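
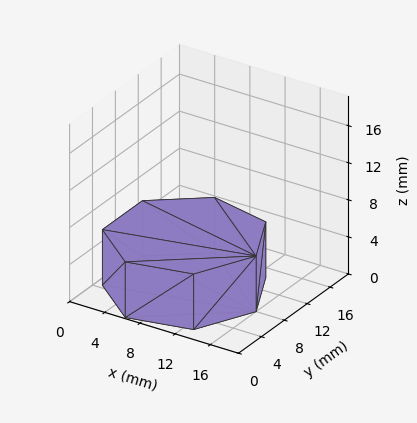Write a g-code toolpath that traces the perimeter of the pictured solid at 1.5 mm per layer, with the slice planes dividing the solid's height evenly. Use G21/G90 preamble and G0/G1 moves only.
Reading the render: the shape is a regular 7-sided prism (a cylinder approximated with 7 flat sides), circumscribed radius ≈ 8 mm, height ≈ 6 mm (dimensions read to the nearest mm from the axis ticks). For the g-code, the solid's height is divided into equal slices at the stated Δz and each level perimeter traced with G1 moves after a G0 lift.

; perimeter-only toolpath
G21 ; units = mm
G90 ; absolute positioning
G28 ; home
; layer 1
G0 Z1.5
G0 X16.0 Y8.0
G1 X13.0 Y14.3
G1 X6.2 Y15.8
G1 X0.8 Y11.5
G1 X0.8 Y4.5
G1 X6.2 Y0.2
G1 X13.0 Y1.7
G1 X16.0 Y8.0
; layer 2
G0 Z3.0
G0 X16.0 Y8.0
G1 X13.0 Y14.3
G1 X6.2 Y15.8
G1 X0.8 Y11.5
G1 X0.8 Y4.5
G1 X6.2 Y0.2
G1 X13.0 Y1.7
G1 X16.0 Y8.0
; layer 3
G0 Z4.5
G0 X16.0 Y8.0
G1 X13.0 Y14.3
G1 X6.2 Y15.8
G1 X0.8 Y11.5
G1 X0.8 Y4.5
G1 X6.2 Y0.2
G1 X13.0 Y1.7
G1 X16.0 Y8.0
; layer 4
G0 Z6.0
G0 X16.0 Y8.0
G1 X13.0 Y14.3
G1 X6.2 Y15.8
G1 X0.8 Y11.5
G1 X0.8 Y4.5
G1 X6.2 Y0.2
G1 X13.0 Y1.7
G1 X16.0 Y8.0
M2 ; end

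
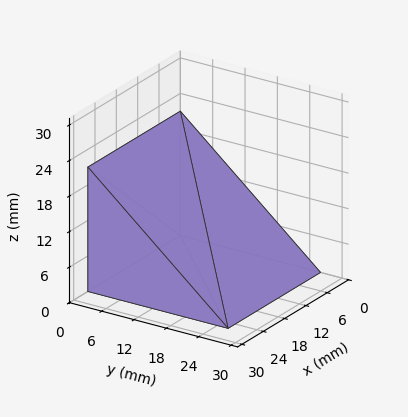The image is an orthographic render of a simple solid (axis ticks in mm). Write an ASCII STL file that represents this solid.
Reading the render: the shape is a wedge (ramp): 26 × 26 mm base, rising to 21 mm along the y=0 edge and sloping linearly to z=0 at y=26 (dimensions read to the nearest mm from the axis ticks). For the STL, each face is triangulated and given an outward normal.

solid part
  facet normal 0.0000 0.0000 -1.0000
    outer loop
      vertex 26.00 26.00 0.00
      vertex 26.00 0.00 0.00
      vertex 0.00 0.00 0.00
    endloop
  endfacet
  facet normal 0.0000 0.0000 -1.0000
    outer loop
      vertex 0.00 26.00 0.00
      vertex 26.00 26.00 0.00
      vertex 0.00 0.00 0.00
    endloop
  endfacet
  facet normal 0.0000 -1.0000 0.0000
    outer loop
      vertex 0.00 0.00 0.00
      vertex 26.00 0.00 0.00
      vertex 26.00 0.00 21.00
    endloop
  endfacet
  facet normal 0.0000 -1.0000 0.0000
    outer loop
      vertex 0.00 0.00 0.00
      vertex 26.00 0.00 21.00
      vertex 0.00 0.00 21.00
    endloop
  endfacet
  facet normal 0.0000 0.6283 0.7779
    outer loop
      vertex 0.00 0.00 21.00
      vertex 26.00 0.00 21.00
      vertex 26.00 26.00 0.00
    endloop
  endfacet
  facet normal 0.0000 0.6283 0.7779
    outer loop
      vertex 0.00 0.00 21.00
      vertex 26.00 26.00 0.00
      vertex 0.00 26.00 0.00
    endloop
  endfacet
  facet normal -1.0000 0.0000 0.0000
    outer loop
      vertex 0.00 0.00 21.00
      vertex 0.00 26.00 0.00
      vertex 0.00 0.00 0.00
    endloop
  endfacet
  facet normal 1.0000 0.0000 0.0000
    outer loop
      vertex 26.00 0.00 0.00
      vertex 26.00 26.00 0.00
      vertex 26.00 0.00 21.00
    endloop
  endfacet
endsolid part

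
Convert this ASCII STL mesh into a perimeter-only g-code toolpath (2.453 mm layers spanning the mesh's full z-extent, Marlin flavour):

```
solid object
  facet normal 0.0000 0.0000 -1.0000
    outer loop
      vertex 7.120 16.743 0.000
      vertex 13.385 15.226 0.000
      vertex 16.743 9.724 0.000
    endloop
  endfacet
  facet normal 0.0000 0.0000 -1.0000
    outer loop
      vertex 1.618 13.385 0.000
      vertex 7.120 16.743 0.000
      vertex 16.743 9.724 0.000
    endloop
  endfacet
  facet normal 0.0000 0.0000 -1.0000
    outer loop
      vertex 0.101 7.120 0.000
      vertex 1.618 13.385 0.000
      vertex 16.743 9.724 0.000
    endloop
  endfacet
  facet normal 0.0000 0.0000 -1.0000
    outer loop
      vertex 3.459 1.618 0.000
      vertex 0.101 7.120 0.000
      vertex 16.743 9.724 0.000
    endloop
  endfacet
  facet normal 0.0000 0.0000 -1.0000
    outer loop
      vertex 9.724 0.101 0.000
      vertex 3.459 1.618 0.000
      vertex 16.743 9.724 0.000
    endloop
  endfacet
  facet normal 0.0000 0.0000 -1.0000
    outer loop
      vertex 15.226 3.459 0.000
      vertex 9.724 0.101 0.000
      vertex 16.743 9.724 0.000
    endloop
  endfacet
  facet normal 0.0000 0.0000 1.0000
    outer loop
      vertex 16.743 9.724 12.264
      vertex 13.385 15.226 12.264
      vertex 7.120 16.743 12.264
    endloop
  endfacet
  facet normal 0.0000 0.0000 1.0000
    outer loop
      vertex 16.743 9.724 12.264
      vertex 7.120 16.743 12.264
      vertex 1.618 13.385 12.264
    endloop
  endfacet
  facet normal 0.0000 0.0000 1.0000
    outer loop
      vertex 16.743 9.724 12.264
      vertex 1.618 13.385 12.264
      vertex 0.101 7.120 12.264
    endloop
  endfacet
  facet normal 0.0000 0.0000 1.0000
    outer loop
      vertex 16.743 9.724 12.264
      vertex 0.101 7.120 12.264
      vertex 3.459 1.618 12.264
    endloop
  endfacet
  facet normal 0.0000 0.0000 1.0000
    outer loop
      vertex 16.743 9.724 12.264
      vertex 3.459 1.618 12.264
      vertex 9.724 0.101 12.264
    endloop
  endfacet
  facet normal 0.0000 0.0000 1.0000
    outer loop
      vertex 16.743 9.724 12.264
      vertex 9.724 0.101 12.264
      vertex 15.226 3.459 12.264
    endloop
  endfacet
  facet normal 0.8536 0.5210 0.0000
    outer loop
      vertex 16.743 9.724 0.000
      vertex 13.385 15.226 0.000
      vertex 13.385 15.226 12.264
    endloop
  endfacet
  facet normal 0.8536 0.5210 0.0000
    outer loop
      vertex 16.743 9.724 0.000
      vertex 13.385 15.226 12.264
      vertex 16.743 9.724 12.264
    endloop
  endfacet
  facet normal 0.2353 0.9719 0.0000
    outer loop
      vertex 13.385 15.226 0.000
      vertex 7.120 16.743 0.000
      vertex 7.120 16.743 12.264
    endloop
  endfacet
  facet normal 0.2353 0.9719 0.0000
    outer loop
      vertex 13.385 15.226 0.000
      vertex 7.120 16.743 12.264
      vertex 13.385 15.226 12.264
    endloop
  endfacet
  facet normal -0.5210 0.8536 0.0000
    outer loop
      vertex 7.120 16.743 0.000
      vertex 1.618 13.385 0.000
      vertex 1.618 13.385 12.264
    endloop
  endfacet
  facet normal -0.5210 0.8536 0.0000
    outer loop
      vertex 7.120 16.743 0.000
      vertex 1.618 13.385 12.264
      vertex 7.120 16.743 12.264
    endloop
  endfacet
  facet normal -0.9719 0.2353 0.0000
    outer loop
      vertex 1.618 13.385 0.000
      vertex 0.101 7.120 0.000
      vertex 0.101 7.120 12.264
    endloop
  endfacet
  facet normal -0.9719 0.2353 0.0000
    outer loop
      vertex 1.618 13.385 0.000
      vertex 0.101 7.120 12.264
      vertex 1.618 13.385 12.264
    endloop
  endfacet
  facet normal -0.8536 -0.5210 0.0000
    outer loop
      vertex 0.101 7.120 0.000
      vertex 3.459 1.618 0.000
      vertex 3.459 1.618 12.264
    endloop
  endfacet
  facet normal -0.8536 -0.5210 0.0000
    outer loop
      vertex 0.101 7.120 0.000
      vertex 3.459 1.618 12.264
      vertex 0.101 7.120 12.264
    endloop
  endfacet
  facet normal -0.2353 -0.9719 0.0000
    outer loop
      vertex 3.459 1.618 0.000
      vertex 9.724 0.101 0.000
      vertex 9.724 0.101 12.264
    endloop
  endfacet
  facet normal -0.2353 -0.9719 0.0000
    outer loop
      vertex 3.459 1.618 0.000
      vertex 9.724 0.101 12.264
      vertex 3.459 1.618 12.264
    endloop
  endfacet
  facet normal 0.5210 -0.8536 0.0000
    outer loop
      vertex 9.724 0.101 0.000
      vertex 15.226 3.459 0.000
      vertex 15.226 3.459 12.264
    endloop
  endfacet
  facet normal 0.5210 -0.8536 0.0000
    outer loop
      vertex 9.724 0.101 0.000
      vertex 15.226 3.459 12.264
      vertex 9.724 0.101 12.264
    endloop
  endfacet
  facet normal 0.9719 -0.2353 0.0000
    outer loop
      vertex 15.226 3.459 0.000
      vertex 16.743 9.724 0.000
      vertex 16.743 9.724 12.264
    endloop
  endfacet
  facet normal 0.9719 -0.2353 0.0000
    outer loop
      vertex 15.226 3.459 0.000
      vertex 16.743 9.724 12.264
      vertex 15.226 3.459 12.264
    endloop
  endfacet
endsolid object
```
; perimeter-only toolpath
G21 ; units = mm
G90 ; absolute positioning
G28 ; home
; layer 1
G0 Z2.453
G0 X16.743 Y9.724
G1 X13.385 Y15.226
G1 X7.120 Y16.743
G1 X1.618 Y13.385
G1 X0.101 Y7.120
G1 X3.459 Y1.618
G1 X9.724 Y0.101
G1 X15.226 Y3.459
G1 X16.743 Y9.724
; layer 2
G0 Z4.906
G0 X16.743 Y9.724
G1 X13.385 Y15.226
G1 X7.120 Y16.743
G1 X1.618 Y13.385
G1 X0.101 Y7.120
G1 X3.459 Y1.618
G1 X9.724 Y0.101
G1 X15.226 Y3.459
G1 X16.743 Y9.724
; layer 3
G0 Z7.358
G0 X16.743 Y9.724
G1 X13.385 Y15.226
G1 X7.120 Y16.743
G1 X1.618 Y13.385
G1 X0.101 Y7.120
G1 X3.459 Y1.618
G1 X9.724 Y0.101
G1 X15.226 Y3.459
G1 X16.743 Y9.724
; layer 4
G0 Z9.811
G0 X16.743 Y9.724
G1 X13.385 Y15.226
G1 X7.120 Y16.743
G1 X1.618 Y13.385
G1 X0.101 Y7.120
G1 X3.459 Y1.618
G1 X9.724 Y0.101
G1 X15.226 Y3.459
G1 X16.743 Y9.724
; layer 5
G0 Z12.264
G0 X16.743 Y9.724
G1 X13.385 Y15.226
G1 X7.120 Y16.743
G1 X1.618 Y13.385
G1 X0.101 Y7.120
G1 X3.459 Y1.618
G1 X9.724 Y0.101
G1 X15.226 Y3.459
G1 X16.743 Y9.724
M2 ; end

The solid is a regular 8-sided prism (a cylinder approximated with 8 flat sides), circumscribed radius ≈ 8.42 mm, height ≈ 12.3 mm. Slicing at Δz = 2.453 mm — 5 equal slices spanning the solid's height, so layer i sits at z = i·h/5 — gives 5 non-empty perimeters. Each is a 8-segment closed polygon; G0 lifts to the layer z and rapids to the start vertex, then G1 traces the edges.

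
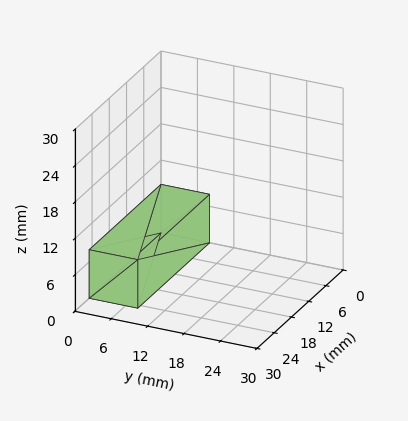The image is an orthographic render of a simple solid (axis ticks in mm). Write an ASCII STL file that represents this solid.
Reading the render: the shape is a rectangular box, roughly 25 × 8 mm footprint and 8 mm tall (dimensions read to the nearest mm from the axis ticks). For the STL, each face is triangulated and given an outward normal.

solid part
  facet normal 0.0000 0.0000 -1.0000
    outer loop
      vertex 25.000 8.000 0.000
      vertex 25.000 0.000 0.000
      vertex 0.000 0.000 0.000
    endloop
  endfacet
  facet normal 0.0000 0.0000 -1.0000
    outer loop
      vertex 0.000 8.000 0.000
      vertex 25.000 8.000 0.000
      vertex 0.000 0.000 0.000
    endloop
  endfacet
  facet normal 0.0000 0.0000 1.0000
    outer loop
      vertex 0.000 0.000 8.000
      vertex 25.000 0.000 8.000
      vertex 25.000 8.000 8.000
    endloop
  endfacet
  facet normal 0.0000 0.0000 1.0000
    outer loop
      vertex 0.000 0.000 8.000
      vertex 25.000 8.000 8.000
      vertex 0.000 8.000 8.000
    endloop
  endfacet
  facet normal 0.0000 -1.0000 0.0000
    outer loop
      vertex 0.000 0.000 0.000
      vertex 25.000 0.000 0.000
      vertex 25.000 0.000 8.000
    endloop
  endfacet
  facet normal 0.0000 -1.0000 0.0000
    outer loop
      vertex 0.000 0.000 0.000
      vertex 25.000 0.000 8.000
      vertex 0.000 0.000 8.000
    endloop
  endfacet
  facet normal 0.0000 1.0000 0.0000
    outer loop
      vertex 25.000 8.000 8.000
      vertex 25.000 8.000 0.000
      vertex 0.000 8.000 0.000
    endloop
  endfacet
  facet normal 0.0000 1.0000 0.0000
    outer loop
      vertex 0.000 8.000 8.000
      vertex 25.000 8.000 8.000
      vertex 0.000 8.000 0.000
    endloop
  endfacet
  facet normal -1.0000 0.0000 0.0000
    outer loop
      vertex 0.000 8.000 8.000
      vertex 0.000 8.000 0.000
      vertex 0.000 0.000 0.000
    endloop
  endfacet
  facet normal -1.0000 0.0000 0.0000
    outer loop
      vertex 0.000 0.000 8.000
      vertex 0.000 8.000 8.000
      vertex 0.000 0.000 0.000
    endloop
  endfacet
  facet normal 1.0000 0.0000 0.0000
    outer loop
      vertex 25.000 0.000 0.000
      vertex 25.000 8.000 0.000
      vertex 25.000 8.000 8.000
    endloop
  endfacet
  facet normal 1.0000 0.0000 0.0000
    outer loop
      vertex 25.000 0.000 0.000
      vertex 25.000 8.000 8.000
      vertex 25.000 0.000 8.000
    endloop
  endfacet
endsolid part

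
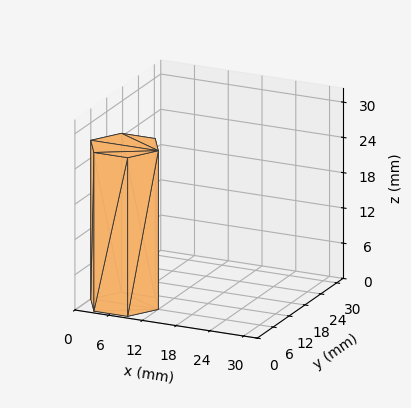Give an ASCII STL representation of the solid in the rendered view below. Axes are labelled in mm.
Reading the render: the shape is a regular 6-sided prism (a cylinder approximated with 6 flat sides), circumscribed radius ≈ 6 mm, height ≈ 27 mm (dimensions read to the nearest mm from the axis ticks). For the STL, each face is triangulated and given an outward normal.

solid part
  facet normal 0.0000 0.0000 -1.0000
    outer loop
      vertex 3.000 11.196 0.000
      vertex 9.000 11.196 0.000
      vertex 12.000 6.000 0.000
    endloop
  endfacet
  facet normal 0.0000 0.0000 -1.0000
    outer loop
      vertex 0.000 6.000 0.000
      vertex 3.000 11.196 0.000
      vertex 12.000 6.000 0.000
    endloop
  endfacet
  facet normal 0.0000 0.0000 -1.0000
    outer loop
      vertex 3.000 0.804 0.000
      vertex 0.000 6.000 0.000
      vertex 12.000 6.000 0.000
    endloop
  endfacet
  facet normal 0.0000 0.0000 -1.0000
    outer loop
      vertex 9.000 0.804 0.000
      vertex 3.000 0.804 0.000
      vertex 12.000 6.000 0.000
    endloop
  endfacet
  facet normal 0.0000 0.0000 1.0000
    outer loop
      vertex 12.000 6.000 27.000
      vertex 9.000 11.196 27.000
      vertex 3.000 11.196 27.000
    endloop
  endfacet
  facet normal 0.0000 0.0000 1.0000
    outer loop
      vertex 12.000 6.000 27.000
      vertex 3.000 11.196 27.000
      vertex 0.000 6.000 27.000
    endloop
  endfacet
  facet normal 0.0000 0.0000 1.0000
    outer loop
      vertex 12.000 6.000 27.000
      vertex 0.000 6.000 27.000
      vertex 3.000 0.804 27.000
    endloop
  endfacet
  facet normal 0.0000 0.0000 1.0000
    outer loop
      vertex 12.000 6.000 27.000
      vertex 3.000 0.804 27.000
      vertex 9.000 0.804 27.000
    endloop
  endfacet
  facet normal 0.8660 0.5000 0.0000
    outer loop
      vertex 12.000 6.000 0.000
      vertex 9.000 11.196 0.000
      vertex 9.000 11.196 27.000
    endloop
  endfacet
  facet normal 0.8660 0.5000 0.0000
    outer loop
      vertex 12.000 6.000 0.000
      vertex 9.000 11.196 27.000
      vertex 12.000 6.000 27.000
    endloop
  endfacet
  facet normal 0.0000 1.0000 0.0000
    outer loop
      vertex 9.000 11.196 0.000
      vertex 3.000 11.196 0.000
      vertex 3.000 11.196 27.000
    endloop
  endfacet
  facet normal 0.0000 1.0000 0.0000
    outer loop
      vertex 9.000 11.196 0.000
      vertex 3.000 11.196 27.000
      vertex 9.000 11.196 27.000
    endloop
  endfacet
  facet normal -0.8660 0.5000 0.0000
    outer loop
      vertex 3.000 11.196 0.000
      vertex 0.000 6.000 0.000
      vertex 0.000 6.000 27.000
    endloop
  endfacet
  facet normal -0.8660 0.5000 0.0000
    outer loop
      vertex 3.000 11.196 0.000
      vertex 0.000 6.000 27.000
      vertex 3.000 11.196 27.000
    endloop
  endfacet
  facet normal -0.8660 -0.5000 0.0000
    outer loop
      vertex 0.000 6.000 0.000
      vertex 3.000 0.804 0.000
      vertex 3.000 0.804 27.000
    endloop
  endfacet
  facet normal -0.8660 -0.5000 0.0000
    outer loop
      vertex 0.000 6.000 0.000
      vertex 3.000 0.804 27.000
      vertex 0.000 6.000 27.000
    endloop
  endfacet
  facet normal 0.0000 -1.0000 0.0000
    outer loop
      vertex 3.000 0.804 0.000
      vertex 9.000 0.804 0.000
      vertex 9.000 0.804 27.000
    endloop
  endfacet
  facet normal 0.0000 -1.0000 0.0000
    outer loop
      vertex 3.000 0.804 0.000
      vertex 9.000 0.804 27.000
      vertex 3.000 0.804 27.000
    endloop
  endfacet
  facet normal 0.8660 -0.5000 0.0000
    outer loop
      vertex 9.000 0.804 0.000
      vertex 12.000 6.000 0.000
      vertex 12.000 6.000 27.000
    endloop
  endfacet
  facet normal 0.8660 -0.5000 0.0000
    outer loop
      vertex 9.000 0.804 0.000
      vertex 12.000 6.000 27.000
      vertex 9.000 0.804 27.000
    endloop
  endfacet
endsolid part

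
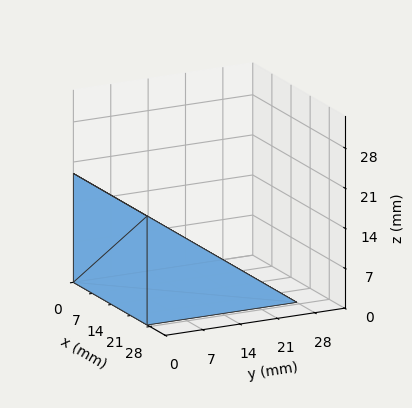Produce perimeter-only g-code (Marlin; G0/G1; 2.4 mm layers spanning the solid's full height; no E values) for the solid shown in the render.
Reading the render: the shape is a wedge (ramp): 27 × 28 mm base, rising to 19 mm along the y=0 edge and sloping linearly to z=0 at y=28 (dimensions read to the nearest mm from the axis ticks). For the g-code, the solid's height is divided into equal slices at the stated Δz and each level perimeter traced with G1 moves after a G0 lift.

; perimeter-only toolpath
G21 ; units = mm
G90 ; absolute positioning
G28 ; home
; layer 1
G0 Z2.4
G0 X0.0 Y0.0
G1 X27.0 Y0.0
G1 X27.0 Y24.5
G1 X0.0 Y24.5
G1 X0.0 Y0.0
; layer 2
G0 Z4.8
G0 X0.0 Y0.0
G1 X27.0 Y0.0
G1 X27.0 Y21.0
G1 X0.0 Y21.0
G1 X0.0 Y0.0
; layer 3
G0 Z7.1
G0 X0.0 Y0.0
G1 X27.0 Y0.0
G1 X27.0 Y17.5
G1 X0.0 Y17.5
G1 X0.0 Y0.0
; layer 4
G0 Z9.5
G0 X0.0 Y0.0
G1 X27.0 Y0.0
G1 X27.0 Y14.0
G1 X0.0 Y14.0
G1 X0.0 Y0.0
; layer 5
G0 Z11.9
G0 X0.0 Y0.0
G1 X27.0 Y0.0
G1 X27.0 Y10.5
G1 X0.0 Y10.5
G1 X0.0 Y0.0
; layer 6
G0 Z14.2
G0 X0.0 Y0.0
G1 X27.0 Y0.0
G1 X27.0 Y7.0
G1 X0.0 Y7.0
G1 X0.0 Y0.0
; layer 7
G0 Z16.6
G0 X0.0 Y0.0
G1 X27.0 Y0.0
G1 X27.0 Y3.5
G1 X0.0 Y3.5
G1 X0.0 Y0.0
M2 ; end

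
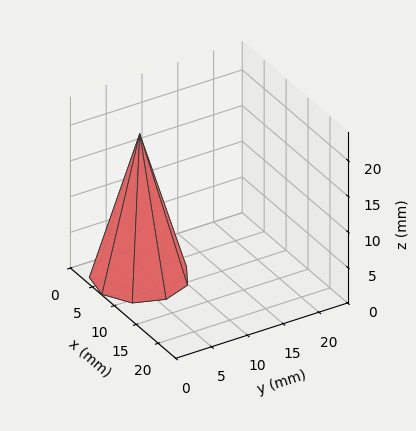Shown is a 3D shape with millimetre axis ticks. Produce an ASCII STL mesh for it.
Reading the render: the shape is a regular 9-sided pyramid, base circumscribed radius ≈ 6 mm, apex at z ≈ 20 mm (dimensions read to the nearest mm from the axis ticks). For the STL, each face is triangulated and given an outward normal.

solid part
  facet normal 0.0000 0.0000 -1.0000
    outer loop
      vertex 7.042 11.909 0.000
      vertex 10.596 9.857 0.000
      vertex 12.000 6.000 0.000
    endloop
  endfacet
  facet normal 0.0000 0.0000 -1.0000
    outer loop
      vertex 3.000 11.196 0.000
      vertex 7.042 11.909 0.000
      vertex 12.000 6.000 0.000
    endloop
  endfacet
  facet normal 0.0000 0.0000 -1.0000
    outer loop
      vertex 0.362 8.052 0.000
      vertex 3.000 11.196 0.000
      vertex 12.000 6.000 0.000
    endloop
  endfacet
  facet normal 0.0000 0.0000 -1.0000
    outer loop
      vertex 0.362 3.948 0.000
      vertex 0.362 8.052 0.000
      vertex 12.000 6.000 0.000
    endloop
  endfacet
  facet normal 0.0000 0.0000 -1.0000
    outer loop
      vertex 3.000 0.804 0.000
      vertex 0.362 3.948 0.000
      vertex 12.000 6.000 0.000
    endloop
  endfacet
  facet normal 0.0000 0.0000 -1.0000
    outer loop
      vertex 7.042 0.091 0.000
      vertex 3.000 0.804 0.000
      vertex 12.000 6.000 0.000
    endloop
  endfacet
  facet normal 0.0000 0.0000 -1.0000
    outer loop
      vertex 10.596 2.143 0.000
      vertex 7.042 0.091 0.000
      vertex 12.000 6.000 0.000
    endloop
  endfacet
  facet normal 0.9044 0.3292 0.2713
    outer loop
      vertex 12.000 6.000 0.000
      vertex 10.596 9.857 0.000
      vertex 6.000 6.000 20.000
    endloop
  endfacet
  facet normal 0.4813 0.8335 0.2713
    outer loop
      vertex 10.596 9.857 0.000
      vertex 7.042 11.909 0.000
      vertex 6.000 6.000 20.000
    endloop
  endfacet
  facet normal -0.1672 0.9479 0.2713
    outer loop
      vertex 7.042 11.909 0.000
      vertex 3.000 11.196 0.000
      vertex 6.000 6.000 20.000
    endloop
  endfacet
  facet normal -0.7373 0.6187 0.2713
    outer loop
      vertex 3.000 11.196 0.000
      vertex 0.362 8.052 0.000
      vertex 6.000 6.000 20.000
    endloop
  endfacet
  facet normal -0.9625 0.0000 0.2713
    outer loop
      vertex 0.362 8.052 0.000
      vertex 0.362 3.948 0.000
      vertex 6.000 6.000 20.000
    endloop
  endfacet
  facet normal -0.7373 -0.6187 0.2713
    outer loop
      vertex 0.362 3.948 0.000
      vertex 3.000 0.804 0.000
      vertex 6.000 6.000 20.000
    endloop
  endfacet
  facet normal -0.1672 -0.9479 0.2713
    outer loop
      vertex 3.000 0.804 0.000
      vertex 7.042 0.091 0.000
      vertex 6.000 6.000 20.000
    endloop
  endfacet
  facet normal 0.4813 -0.8335 0.2713
    outer loop
      vertex 7.042 0.091 0.000
      vertex 10.596 2.143 0.000
      vertex 6.000 6.000 20.000
    endloop
  endfacet
  facet normal 0.9044 -0.3292 0.2713
    outer loop
      vertex 10.596 2.143 0.000
      vertex 12.000 6.000 0.000
      vertex 6.000 6.000 20.000
    endloop
  endfacet
endsolid part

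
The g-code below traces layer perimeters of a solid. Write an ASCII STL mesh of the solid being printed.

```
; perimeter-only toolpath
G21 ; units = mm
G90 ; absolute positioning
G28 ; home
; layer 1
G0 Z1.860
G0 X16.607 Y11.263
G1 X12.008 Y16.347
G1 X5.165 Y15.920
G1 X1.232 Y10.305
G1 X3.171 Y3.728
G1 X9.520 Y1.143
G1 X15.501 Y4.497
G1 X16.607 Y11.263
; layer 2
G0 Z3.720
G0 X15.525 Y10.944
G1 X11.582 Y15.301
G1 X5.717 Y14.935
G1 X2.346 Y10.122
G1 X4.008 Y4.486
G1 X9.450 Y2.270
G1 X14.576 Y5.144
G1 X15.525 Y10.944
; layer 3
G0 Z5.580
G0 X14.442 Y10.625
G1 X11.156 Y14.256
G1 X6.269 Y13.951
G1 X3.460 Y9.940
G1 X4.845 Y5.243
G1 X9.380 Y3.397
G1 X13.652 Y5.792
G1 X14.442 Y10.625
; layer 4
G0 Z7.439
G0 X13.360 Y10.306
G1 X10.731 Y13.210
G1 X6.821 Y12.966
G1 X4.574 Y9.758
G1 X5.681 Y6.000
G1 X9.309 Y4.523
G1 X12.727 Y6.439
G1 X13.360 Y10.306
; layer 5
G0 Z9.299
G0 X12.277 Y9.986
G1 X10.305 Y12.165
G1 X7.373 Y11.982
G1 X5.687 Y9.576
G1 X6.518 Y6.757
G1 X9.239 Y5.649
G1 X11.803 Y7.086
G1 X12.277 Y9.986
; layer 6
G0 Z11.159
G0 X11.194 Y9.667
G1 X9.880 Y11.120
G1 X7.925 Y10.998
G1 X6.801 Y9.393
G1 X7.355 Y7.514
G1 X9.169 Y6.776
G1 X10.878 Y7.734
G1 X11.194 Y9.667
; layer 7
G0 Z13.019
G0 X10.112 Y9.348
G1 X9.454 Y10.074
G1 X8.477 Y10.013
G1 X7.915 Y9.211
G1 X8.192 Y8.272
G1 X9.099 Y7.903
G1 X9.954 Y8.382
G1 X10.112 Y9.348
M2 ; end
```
solid part
  facet normal 0.0000 0.0000 -1.0000
    outer loop
      vertex 4.613 16.904 0.000
      vertex 12.433 17.392 0.000
      vertex 17.690 11.582 0.000
    endloop
  endfacet
  facet normal 0.0000 0.0000 -1.0000
    outer loop
      vertex 0.118 10.487 0.000
      vertex 4.613 16.904 0.000
      vertex 17.690 11.582 0.000
    endloop
  endfacet
  facet normal 0.0000 0.0000 -1.0000
    outer loop
      vertex 2.334 2.971 0.000
      vertex 0.118 10.487 0.000
      vertex 17.690 11.582 0.000
    endloop
  endfacet
  facet normal 0.0000 0.0000 -1.0000
    outer loop
      vertex 9.590 0.017 0.000
      vertex 2.334 2.971 0.000
      vertex 17.690 11.582 0.000
    endloop
  endfacet
  facet normal 0.0000 0.0000 -1.0000
    outer loop
      vertex 16.425 3.849 0.000
      vertex 9.590 0.017 0.000
      vertex 17.690 11.582 0.000
    endloop
  endfacet
  facet normal 0.6506 0.5887 0.4797
    outer loop
      vertex 17.690 11.582 0.000
      vertex 12.433 17.392 0.000
      vertex 9.029 9.029 14.879
    endloop
  endfacet
  facet normal -0.0546 0.8757 0.4797
    outer loop
      vertex 12.433 17.392 0.000
      vertex 4.613 16.904 0.000
      vertex 9.029 9.029 14.879
    endloop
  endfacet
  facet normal -0.7186 0.5034 0.4797
    outer loop
      vertex 4.613 16.904 0.000
      vertex 0.118 10.487 0.000
      vertex 9.029 9.029 14.879
    endloop
  endfacet
  facet normal -0.8416 -0.2481 0.4797
    outer loop
      vertex 0.118 10.487 0.000
      vertex 2.334 2.971 0.000
      vertex 9.029 9.029 14.879
    endloop
  endfacet
  facet normal -0.3308 -0.8126 0.4797
    outer loop
      vertex 2.334 2.971 0.000
      vertex 9.590 0.017 0.000
      vertex 9.029 9.029 14.879
    endloop
  endfacet
  facet normal 0.4291 -0.7653 0.4797
    outer loop
      vertex 9.590 0.017 0.000
      vertex 16.425 3.849 0.000
      vertex 9.029 9.029 14.879
    endloop
  endfacet
  facet normal 0.8659 -0.1416 0.4797
    outer loop
      vertex 16.425 3.849 0.000
      vertex 17.690 11.582 0.000
      vertex 9.029 9.029 14.879
    endloop
  endfacet
endsolid part

The G0 Z moves step by Δz≈1.860 mm. The G1 loops shrink linearly with z, so the solid tapers from its base footprint up to z≈14.9. Closing with a flat bottom cap and the tapered top and triangulating gives 12 facets — a regular 7-sided pyramid, base circumscribed radius ≈ 9.03 mm, apex at z ≈ 14.9 mm.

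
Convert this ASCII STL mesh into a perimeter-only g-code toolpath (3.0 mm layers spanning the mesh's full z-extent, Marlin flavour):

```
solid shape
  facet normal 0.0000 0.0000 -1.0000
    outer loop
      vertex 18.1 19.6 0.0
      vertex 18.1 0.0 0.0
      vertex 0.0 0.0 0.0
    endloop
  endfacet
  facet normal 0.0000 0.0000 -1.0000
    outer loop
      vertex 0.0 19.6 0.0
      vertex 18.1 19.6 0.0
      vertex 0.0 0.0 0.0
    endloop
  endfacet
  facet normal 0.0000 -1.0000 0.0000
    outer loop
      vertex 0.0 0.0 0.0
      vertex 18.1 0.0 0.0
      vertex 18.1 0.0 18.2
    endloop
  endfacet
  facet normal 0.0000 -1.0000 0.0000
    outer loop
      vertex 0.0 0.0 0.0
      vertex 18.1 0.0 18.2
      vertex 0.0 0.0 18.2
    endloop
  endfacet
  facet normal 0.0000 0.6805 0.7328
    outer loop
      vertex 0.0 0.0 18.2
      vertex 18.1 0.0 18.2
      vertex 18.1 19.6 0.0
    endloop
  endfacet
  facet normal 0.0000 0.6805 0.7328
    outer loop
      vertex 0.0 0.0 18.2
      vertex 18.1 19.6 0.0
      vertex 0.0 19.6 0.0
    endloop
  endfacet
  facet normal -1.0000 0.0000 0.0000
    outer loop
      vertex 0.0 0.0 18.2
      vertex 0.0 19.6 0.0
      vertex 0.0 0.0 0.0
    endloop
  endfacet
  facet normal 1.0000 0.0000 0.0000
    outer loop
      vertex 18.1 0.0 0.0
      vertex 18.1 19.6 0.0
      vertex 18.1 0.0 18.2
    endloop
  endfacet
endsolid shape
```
; perimeter-only toolpath
G21 ; units = mm
G90 ; absolute positioning
G28 ; home
; layer 1
G0 Z3.0
G0 X0.0 Y0.0
G1 X18.1 Y0.0
G1 X18.1 Y16.3
G1 X0.0 Y16.3
G1 X0.0 Y0.0
; layer 2
G0 Z6.1
G0 X0.0 Y0.0
G1 X18.1 Y0.0
G1 X18.1 Y13.1
G1 X0.0 Y13.1
G1 X0.0 Y0.0
; layer 3
G0 Z9.1
G0 X0.0 Y0.0
G1 X18.1 Y0.0
G1 X18.1 Y9.8
G1 X0.0 Y9.8
G1 X0.0 Y0.0
; layer 4
G0 Z12.1
G0 X0.0 Y0.0
G1 X18.1 Y0.0
G1 X18.1 Y6.5
G1 X0.0 Y6.5
G1 X0.0 Y0.0
; layer 5
G0 Z15.2
G0 X0.0 Y0.0
G1 X18.1 Y0.0
G1 X18.1 Y3.3
G1 X0.0 Y3.3
G1 X0.0 Y0.0
M2 ; end

The solid is a wedge (ramp): 18.1 × 19.6 mm base, rising to 18.2 mm along the y=0 edge and sloping linearly to z=0 at y=19.6. Slicing at Δz = 3.0 mm — 6 equal slices spanning the solid's height, so layer i sits at z = i·h/6 — gives 5 non-empty perimeters. Each is a 4-segment closed polygon; G0 lifts to the layer z and rapids to the start vertex, then G1 traces the edges. The cross-section shrinks linearly with z (the slice at the apex is degenerate and omitted).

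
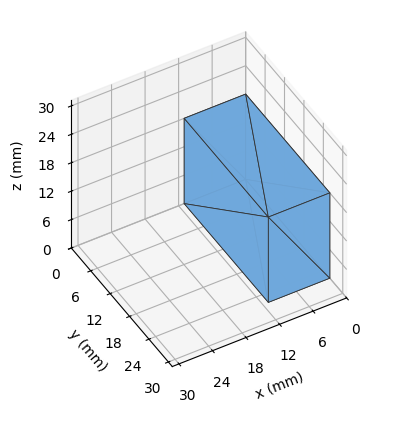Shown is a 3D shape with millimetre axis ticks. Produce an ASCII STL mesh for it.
Reading the render: the shape is a rectangular box, roughly 11 × 26 mm footprint and 18 mm tall (dimensions read to the nearest mm from the axis ticks). For the STL, each face is triangulated and given an outward normal.

solid part
  facet normal 0.0000 0.0000 -1.0000
    outer loop
      vertex 11.000 26.000 0.000
      vertex 11.000 0.000 0.000
      vertex 0.000 0.000 0.000
    endloop
  endfacet
  facet normal 0.0000 0.0000 -1.0000
    outer loop
      vertex 0.000 26.000 0.000
      vertex 11.000 26.000 0.000
      vertex 0.000 0.000 0.000
    endloop
  endfacet
  facet normal 0.0000 0.0000 1.0000
    outer loop
      vertex 0.000 0.000 18.000
      vertex 11.000 0.000 18.000
      vertex 11.000 26.000 18.000
    endloop
  endfacet
  facet normal 0.0000 0.0000 1.0000
    outer loop
      vertex 0.000 0.000 18.000
      vertex 11.000 26.000 18.000
      vertex 0.000 26.000 18.000
    endloop
  endfacet
  facet normal 0.0000 -1.0000 0.0000
    outer loop
      vertex 0.000 0.000 0.000
      vertex 11.000 0.000 0.000
      vertex 11.000 0.000 18.000
    endloop
  endfacet
  facet normal 0.0000 -1.0000 0.0000
    outer loop
      vertex 0.000 0.000 0.000
      vertex 11.000 0.000 18.000
      vertex 0.000 0.000 18.000
    endloop
  endfacet
  facet normal 0.0000 1.0000 0.0000
    outer loop
      vertex 11.000 26.000 18.000
      vertex 11.000 26.000 0.000
      vertex 0.000 26.000 0.000
    endloop
  endfacet
  facet normal 0.0000 1.0000 0.0000
    outer loop
      vertex 0.000 26.000 18.000
      vertex 11.000 26.000 18.000
      vertex 0.000 26.000 0.000
    endloop
  endfacet
  facet normal -1.0000 0.0000 0.0000
    outer loop
      vertex 0.000 26.000 18.000
      vertex 0.000 26.000 0.000
      vertex 0.000 0.000 0.000
    endloop
  endfacet
  facet normal -1.0000 0.0000 0.0000
    outer loop
      vertex 0.000 0.000 18.000
      vertex 0.000 26.000 18.000
      vertex 0.000 0.000 0.000
    endloop
  endfacet
  facet normal 1.0000 0.0000 0.0000
    outer loop
      vertex 11.000 0.000 0.000
      vertex 11.000 26.000 0.000
      vertex 11.000 26.000 18.000
    endloop
  endfacet
  facet normal 1.0000 0.0000 0.0000
    outer loop
      vertex 11.000 0.000 0.000
      vertex 11.000 26.000 18.000
      vertex 11.000 0.000 18.000
    endloop
  endfacet
endsolid part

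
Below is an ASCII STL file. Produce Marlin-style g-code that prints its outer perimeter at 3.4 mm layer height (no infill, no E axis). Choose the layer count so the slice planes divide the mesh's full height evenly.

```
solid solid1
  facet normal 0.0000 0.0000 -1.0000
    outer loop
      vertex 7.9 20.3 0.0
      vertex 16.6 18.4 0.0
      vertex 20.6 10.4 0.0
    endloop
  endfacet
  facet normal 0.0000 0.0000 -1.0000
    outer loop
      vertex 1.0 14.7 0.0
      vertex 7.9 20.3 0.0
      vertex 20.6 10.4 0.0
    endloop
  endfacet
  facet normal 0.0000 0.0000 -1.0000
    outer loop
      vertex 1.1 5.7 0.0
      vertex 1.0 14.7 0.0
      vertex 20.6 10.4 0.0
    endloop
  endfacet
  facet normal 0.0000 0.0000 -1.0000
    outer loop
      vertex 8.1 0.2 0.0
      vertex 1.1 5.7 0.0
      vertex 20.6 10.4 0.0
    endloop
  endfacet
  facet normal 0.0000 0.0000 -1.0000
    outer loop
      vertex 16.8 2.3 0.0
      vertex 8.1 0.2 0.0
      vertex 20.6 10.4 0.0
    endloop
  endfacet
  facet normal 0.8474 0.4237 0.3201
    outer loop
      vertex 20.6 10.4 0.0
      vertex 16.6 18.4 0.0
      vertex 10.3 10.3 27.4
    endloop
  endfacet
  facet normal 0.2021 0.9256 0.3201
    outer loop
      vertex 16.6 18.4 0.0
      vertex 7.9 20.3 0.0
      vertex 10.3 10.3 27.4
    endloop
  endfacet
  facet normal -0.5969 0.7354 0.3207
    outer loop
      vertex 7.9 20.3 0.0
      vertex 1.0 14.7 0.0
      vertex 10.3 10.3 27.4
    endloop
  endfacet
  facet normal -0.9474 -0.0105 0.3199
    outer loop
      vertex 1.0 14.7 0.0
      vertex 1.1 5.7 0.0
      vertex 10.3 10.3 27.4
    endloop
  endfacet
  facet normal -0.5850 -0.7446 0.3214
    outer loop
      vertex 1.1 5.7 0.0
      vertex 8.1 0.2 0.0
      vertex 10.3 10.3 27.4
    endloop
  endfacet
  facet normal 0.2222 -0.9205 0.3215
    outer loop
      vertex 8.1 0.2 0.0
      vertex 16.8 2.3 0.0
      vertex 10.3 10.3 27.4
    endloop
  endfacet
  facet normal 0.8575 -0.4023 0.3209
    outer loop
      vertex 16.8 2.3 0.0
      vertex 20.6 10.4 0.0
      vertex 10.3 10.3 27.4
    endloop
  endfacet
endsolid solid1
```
; perimeter-only toolpath
G21 ; units = mm
G90 ; absolute positioning
G28 ; home
; layer 1
G0 Z3.4
G0 X19.3 Y10.4
G1 X15.8 Y17.4
G1 X8.2 Y19.1
G1 X2.2 Y14.1
G1 X2.2 Y6.3
G1 X8.4 Y1.5
G1 X16.0 Y3.3
G1 X19.3 Y10.4
; layer 2
G0 Z6.8
G0 X18.0 Y10.4
G1 X15.0 Y16.4
G1 X8.5 Y17.8
G1 X3.3 Y13.6
G1 X3.4 Y6.9
G1 X8.6 Y2.7
G1 X15.2 Y4.3
G1 X18.0 Y10.4
; layer 3
G0 Z10.3
G0 X16.7 Y10.4
G1 X14.2 Y15.4
G1 X8.8 Y16.6
G1 X4.5 Y13.1
G1 X4.6 Y7.4
G1 X8.9 Y4.0
G1 X14.4 Y5.3
G1 X16.7 Y10.4
; layer 4
G0 Z13.7
G0 X15.5 Y10.4
G1 X13.5 Y14.3
G1 X9.1 Y15.3
G1 X5.7 Y12.5
G1 X5.7 Y8.0
G1 X9.2 Y5.2
G1 X13.6 Y6.3
G1 X15.5 Y10.4
; layer 5
G0 Z17.1
G0 X14.2 Y10.3
G1 X12.7 Y13.3
G1 X9.4 Y14.1
G1 X6.8 Y11.9
G1 X6.8 Y8.6
G1 X9.5 Y6.5
G1 X12.7 Y7.3
G1 X14.2 Y10.3
; layer 6
G0 Z20.5
G0 X12.9 Y10.3
G1 X11.9 Y12.3
G1 X9.7 Y12.8
G1 X8.0 Y11.4
G1 X8.0 Y9.2
G1 X9.8 Y7.8
G1 X11.9 Y8.3
G1 X12.9 Y10.3
; layer 7
G0 Z24.0
G0 X11.6 Y10.3
G1 X11.1 Y11.3
G1 X10.0 Y11.6
G1 X9.1 Y10.9
G1 X9.2 Y9.7
G1 X10.0 Y9.0
G1 X11.1 Y9.3
G1 X11.6 Y10.3
M2 ; end

The solid is a regular 7-sided pyramid, base circumscribed radius ≈ 10.3 mm, apex at z ≈ 27.4 mm. Slicing at Δz = 3.4 mm — 8 equal slices spanning the solid's height, so layer i sits at z = i·h/8 — gives 7 non-empty perimeters. Each is a 7-segment closed polygon; G0 lifts to the layer z and rapids to the start vertex, then G1 traces the edges. The cross-section shrinks linearly with z (the slice at the apex is degenerate and omitted).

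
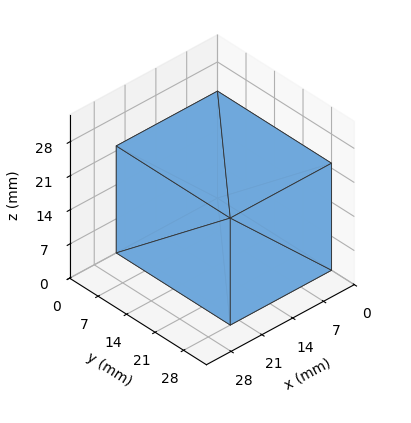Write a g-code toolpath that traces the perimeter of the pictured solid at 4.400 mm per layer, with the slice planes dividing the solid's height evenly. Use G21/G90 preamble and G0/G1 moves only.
Reading the render: the shape is a rectangular box, roughly 23 × 28 mm footprint and 22 mm tall (dimensions read to the nearest mm from the axis ticks). For the g-code, the solid's height is divided into equal slices at the stated Δz and each level perimeter traced with G1 moves after a G0 lift.

; perimeter-only toolpath
G21 ; units = mm
G90 ; absolute positioning
G28 ; home
; layer 1
G0 Z4.400
G0 X0.000 Y0.000
G1 X23.000 Y0.000
G1 X23.000 Y28.000
G1 X0.000 Y28.000
G1 X0.000 Y0.000
; layer 2
G0 Z8.800
G0 X0.000 Y0.000
G1 X23.000 Y0.000
G1 X23.000 Y28.000
G1 X0.000 Y28.000
G1 X0.000 Y0.000
; layer 3
G0 Z13.200
G0 X0.000 Y0.000
G1 X23.000 Y0.000
G1 X23.000 Y28.000
G1 X0.000 Y28.000
G1 X0.000 Y0.000
; layer 4
G0 Z17.600
G0 X0.000 Y0.000
G1 X23.000 Y0.000
G1 X23.000 Y28.000
G1 X0.000 Y28.000
G1 X0.000 Y0.000
; layer 5
G0 Z22.000
G0 X0.000 Y0.000
G1 X23.000 Y0.000
G1 X23.000 Y28.000
G1 X0.000 Y28.000
G1 X0.000 Y0.000
M2 ; end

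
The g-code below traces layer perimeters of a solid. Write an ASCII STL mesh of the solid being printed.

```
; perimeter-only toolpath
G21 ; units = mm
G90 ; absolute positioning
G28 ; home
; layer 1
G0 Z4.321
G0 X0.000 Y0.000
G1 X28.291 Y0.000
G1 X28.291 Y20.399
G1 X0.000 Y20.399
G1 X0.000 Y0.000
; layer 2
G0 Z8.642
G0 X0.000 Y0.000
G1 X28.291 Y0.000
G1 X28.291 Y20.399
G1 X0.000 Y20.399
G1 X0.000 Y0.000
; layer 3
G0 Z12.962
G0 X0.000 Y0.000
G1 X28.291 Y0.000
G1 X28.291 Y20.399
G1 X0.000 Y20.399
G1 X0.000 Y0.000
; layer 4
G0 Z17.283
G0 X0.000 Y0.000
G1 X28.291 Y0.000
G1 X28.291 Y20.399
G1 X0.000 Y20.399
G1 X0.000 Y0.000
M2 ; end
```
solid part
  facet normal 0.0000 0.0000 -1.0000
    outer loop
      vertex 28.291 20.399 0.000
      vertex 28.291 0.000 0.000
      vertex 0.000 0.000 0.000
    endloop
  endfacet
  facet normal 0.0000 0.0000 -1.0000
    outer loop
      vertex 0.000 20.399 0.000
      vertex 28.291 20.399 0.000
      vertex 0.000 0.000 0.000
    endloop
  endfacet
  facet normal 0.0000 0.0000 1.0000
    outer loop
      vertex 0.000 0.000 17.283
      vertex 28.291 0.000 17.283
      vertex 28.291 20.399 17.283
    endloop
  endfacet
  facet normal 0.0000 0.0000 1.0000
    outer loop
      vertex 0.000 0.000 17.283
      vertex 28.291 20.399 17.283
      vertex 0.000 20.399 17.283
    endloop
  endfacet
  facet normal 0.0000 -1.0000 0.0000
    outer loop
      vertex 0.000 0.000 0.000
      vertex 28.291 0.000 0.000
      vertex 28.291 0.000 17.283
    endloop
  endfacet
  facet normal 0.0000 -1.0000 0.0000
    outer loop
      vertex 0.000 0.000 0.000
      vertex 28.291 0.000 17.283
      vertex 0.000 0.000 17.283
    endloop
  endfacet
  facet normal 0.0000 1.0000 0.0000
    outer loop
      vertex 28.291 20.399 17.283
      vertex 28.291 20.399 0.000
      vertex 0.000 20.399 0.000
    endloop
  endfacet
  facet normal 0.0000 1.0000 0.0000
    outer loop
      vertex 0.000 20.399 17.283
      vertex 28.291 20.399 17.283
      vertex 0.000 20.399 0.000
    endloop
  endfacet
  facet normal -1.0000 0.0000 0.0000
    outer loop
      vertex 0.000 20.399 17.283
      vertex 0.000 20.399 0.000
      vertex 0.000 0.000 0.000
    endloop
  endfacet
  facet normal -1.0000 0.0000 0.0000
    outer loop
      vertex 0.000 0.000 17.283
      vertex 0.000 20.399 17.283
      vertex 0.000 0.000 0.000
    endloop
  endfacet
  facet normal 1.0000 0.0000 0.0000
    outer loop
      vertex 28.291 0.000 0.000
      vertex 28.291 20.399 0.000
      vertex 28.291 20.399 17.283
    endloop
  endfacet
  facet normal 1.0000 0.0000 0.0000
    outer loop
      vertex 28.291 0.000 0.000
      vertex 28.291 20.399 17.283
      vertex 28.291 0.000 17.283
    endloop
  endfacet
endsolid part

The G0 Z moves step by Δz≈4.321 mm. Every layer's G1 loop is the same polygon, so the solid is a straight extrusion of it from z=0 to z≈17.3. Closing with flat bottom and top caps and triangulating gives 12 facets — a rectangular box, roughly 28.3 × 20.4 mm footprint and 17.3 mm tall.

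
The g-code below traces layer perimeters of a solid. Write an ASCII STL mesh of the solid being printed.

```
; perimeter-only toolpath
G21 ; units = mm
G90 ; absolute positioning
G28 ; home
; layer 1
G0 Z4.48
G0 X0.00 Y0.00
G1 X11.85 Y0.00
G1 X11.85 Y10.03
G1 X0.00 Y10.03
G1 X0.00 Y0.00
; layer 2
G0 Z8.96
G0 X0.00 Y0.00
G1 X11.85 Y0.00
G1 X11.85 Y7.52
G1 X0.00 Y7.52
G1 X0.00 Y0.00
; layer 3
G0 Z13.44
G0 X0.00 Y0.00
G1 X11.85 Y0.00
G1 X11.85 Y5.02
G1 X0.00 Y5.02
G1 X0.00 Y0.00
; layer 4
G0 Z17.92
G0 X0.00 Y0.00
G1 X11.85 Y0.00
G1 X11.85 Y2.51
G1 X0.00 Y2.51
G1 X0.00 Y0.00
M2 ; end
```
solid part
  facet normal 0.0000 0.0000 -1.0000
    outer loop
      vertex 11.85 12.54 0.00
      vertex 11.85 0.00 0.00
      vertex 0.00 0.00 0.00
    endloop
  endfacet
  facet normal 0.0000 0.0000 -1.0000
    outer loop
      vertex 0.00 12.54 0.00
      vertex 11.85 12.54 0.00
      vertex 0.00 0.00 0.00
    endloop
  endfacet
  facet normal 0.0000 -1.0000 0.0000
    outer loop
      vertex 0.00 0.00 0.00
      vertex 11.85 0.00 0.00
      vertex 11.85 0.00 22.40
    endloop
  endfacet
  facet normal 0.0000 -1.0000 0.0000
    outer loop
      vertex 0.00 0.00 0.00
      vertex 11.85 0.00 22.40
      vertex 0.00 0.00 22.40
    endloop
  endfacet
  facet normal 0.0000 0.8726 0.4885
    outer loop
      vertex 0.00 0.00 22.40
      vertex 11.85 0.00 22.40
      vertex 11.85 12.54 0.00
    endloop
  endfacet
  facet normal 0.0000 0.8726 0.4885
    outer loop
      vertex 0.00 0.00 22.40
      vertex 11.85 12.54 0.00
      vertex 0.00 12.54 0.00
    endloop
  endfacet
  facet normal -1.0000 0.0000 0.0000
    outer loop
      vertex 0.00 0.00 22.40
      vertex 0.00 12.54 0.00
      vertex 0.00 0.00 0.00
    endloop
  endfacet
  facet normal 1.0000 0.0000 0.0000
    outer loop
      vertex 11.85 0.00 0.00
      vertex 11.85 12.54 0.00
      vertex 11.85 0.00 22.40
    endloop
  endfacet
endsolid part

The G0 Z moves step by Δz≈4.48 mm. The G1 loops shrink linearly with z, so the solid tapers from its base footprint up to z≈22.4. Closing with a flat bottom cap and the tapered top and triangulating gives 8 facets — a wedge (ramp): 11.8 × 12.5 mm base, rising to 22.4 mm along the y=0 edge and sloping linearly to z=0 at y=12.5.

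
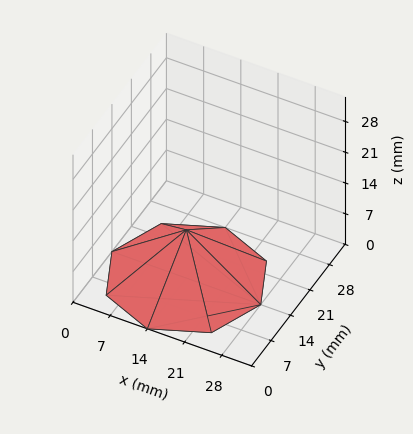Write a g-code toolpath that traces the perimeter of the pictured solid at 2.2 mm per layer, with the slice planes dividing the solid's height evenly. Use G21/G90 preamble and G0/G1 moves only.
Reading the render: the shape is a regular 8-sided pyramid, base circumscribed radius ≈ 14 mm, apex at z ≈ 11 mm (dimensions read to the nearest mm from the axis ticks). For the g-code, the solid's height is divided into equal slices at the stated Δz and each level perimeter traced with G1 moves after a G0 lift.

; perimeter-only toolpath
G21 ; units = mm
G90 ; absolute positioning
G28 ; home
; layer 1
G0 Z2.2
G0 X25.2 Y14.0
G1 X21.9 Y21.9
G1 X14.0 Y25.2
G1 X6.1 Y21.9
G1 X2.8 Y14.0
G1 X6.1 Y6.1
G1 X14.0 Y2.8
G1 X21.9 Y6.1
G1 X25.2 Y14.0
; layer 2
G0 Z4.4
G0 X22.4 Y14.0
G1 X19.9 Y19.9
G1 X14.0 Y22.4
G1 X8.1 Y19.9
G1 X5.6 Y14.0
G1 X8.1 Y8.1
G1 X14.0 Y5.6
G1 X19.9 Y8.1
G1 X22.4 Y14.0
; layer 3
G0 Z6.6
G0 X19.6 Y14.0
G1 X18.0 Y18.0
G1 X14.0 Y19.6
G1 X10.0 Y18.0
G1 X8.4 Y14.0
G1 X10.0 Y10.0
G1 X14.0 Y8.4
G1 X18.0 Y10.0
G1 X19.6 Y14.0
; layer 4
G0 Z8.8
G0 X16.8 Y14.0
G1 X16.0 Y16.0
G1 X14.0 Y16.8
G1 X12.0 Y16.0
G1 X11.2 Y14.0
G1 X12.0 Y12.0
G1 X14.0 Y11.2
G1 X16.0 Y12.0
G1 X16.8 Y14.0
M2 ; end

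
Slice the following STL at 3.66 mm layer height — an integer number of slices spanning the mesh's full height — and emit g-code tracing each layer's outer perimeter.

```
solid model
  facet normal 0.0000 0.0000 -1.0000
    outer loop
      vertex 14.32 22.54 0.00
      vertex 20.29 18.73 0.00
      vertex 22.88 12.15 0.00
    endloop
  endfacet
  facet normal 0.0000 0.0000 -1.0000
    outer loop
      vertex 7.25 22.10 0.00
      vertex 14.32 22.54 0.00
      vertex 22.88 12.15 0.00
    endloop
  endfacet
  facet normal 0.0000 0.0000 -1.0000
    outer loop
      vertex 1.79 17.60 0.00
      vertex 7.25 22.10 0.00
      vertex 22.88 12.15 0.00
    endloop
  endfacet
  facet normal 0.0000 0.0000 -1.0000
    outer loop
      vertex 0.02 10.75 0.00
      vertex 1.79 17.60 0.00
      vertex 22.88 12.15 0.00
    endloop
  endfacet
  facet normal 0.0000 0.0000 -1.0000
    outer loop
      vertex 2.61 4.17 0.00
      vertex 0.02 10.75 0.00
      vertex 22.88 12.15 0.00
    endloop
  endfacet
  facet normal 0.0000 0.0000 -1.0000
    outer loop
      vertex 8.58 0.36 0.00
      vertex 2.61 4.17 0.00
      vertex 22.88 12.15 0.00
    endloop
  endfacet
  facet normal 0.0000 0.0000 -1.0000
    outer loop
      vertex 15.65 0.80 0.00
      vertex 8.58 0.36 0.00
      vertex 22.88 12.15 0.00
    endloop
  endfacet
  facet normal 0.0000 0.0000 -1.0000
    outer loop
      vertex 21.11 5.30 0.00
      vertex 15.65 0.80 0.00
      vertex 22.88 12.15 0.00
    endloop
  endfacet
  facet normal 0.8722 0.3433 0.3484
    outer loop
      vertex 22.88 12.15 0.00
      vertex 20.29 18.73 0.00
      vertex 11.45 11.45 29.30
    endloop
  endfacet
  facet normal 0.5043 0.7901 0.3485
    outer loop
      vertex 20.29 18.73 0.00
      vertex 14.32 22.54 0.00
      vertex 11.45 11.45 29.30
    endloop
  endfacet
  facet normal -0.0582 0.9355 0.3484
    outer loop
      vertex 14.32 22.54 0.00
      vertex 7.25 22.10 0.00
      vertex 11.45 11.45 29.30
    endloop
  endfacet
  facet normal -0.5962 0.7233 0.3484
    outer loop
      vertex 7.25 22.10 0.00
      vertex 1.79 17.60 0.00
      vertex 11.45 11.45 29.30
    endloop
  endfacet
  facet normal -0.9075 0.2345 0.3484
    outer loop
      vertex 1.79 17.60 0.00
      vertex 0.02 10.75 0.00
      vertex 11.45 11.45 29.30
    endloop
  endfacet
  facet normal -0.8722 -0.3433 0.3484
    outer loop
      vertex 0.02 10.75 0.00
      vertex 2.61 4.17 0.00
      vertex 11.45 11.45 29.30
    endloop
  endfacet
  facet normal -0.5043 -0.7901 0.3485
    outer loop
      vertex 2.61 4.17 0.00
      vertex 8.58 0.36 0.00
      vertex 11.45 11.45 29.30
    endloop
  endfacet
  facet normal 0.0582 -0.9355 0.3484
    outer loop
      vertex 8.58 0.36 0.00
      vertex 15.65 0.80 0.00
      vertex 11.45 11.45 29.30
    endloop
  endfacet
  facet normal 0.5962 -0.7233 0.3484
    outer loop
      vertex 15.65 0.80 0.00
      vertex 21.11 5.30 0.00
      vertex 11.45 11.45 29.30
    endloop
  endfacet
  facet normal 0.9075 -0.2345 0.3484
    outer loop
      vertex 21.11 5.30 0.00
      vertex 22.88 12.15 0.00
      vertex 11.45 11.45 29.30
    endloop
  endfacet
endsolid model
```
; perimeter-only toolpath
G21 ; units = mm
G90 ; absolute positioning
G28 ; home
; layer 1
G0 Z3.66
G0 X21.45 Y12.06
G1 X19.18 Y17.82
G1 X13.96 Y21.15
G1 X7.78 Y20.77
G1 X3.00 Y16.83
G1 X1.45 Y10.84
G1 X3.71 Y5.08
G1 X8.94 Y1.75
G1 X15.12 Y2.13
G1 X19.90 Y6.07
G1 X21.45 Y12.06
; layer 2
G0 Z7.33
G0 X20.02 Y11.98
G1 X18.08 Y16.91
G1 X13.60 Y19.77
G1 X8.30 Y19.44
G1 X4.21 Y16.06
G1 X2.88 Y10.93
G1 X4.82 Y5.99
G1 X9.30 Y3.13
G1 X14.60 Y3.46
G1 X18.70 Y6.84
G1 X20.02 Y11.98
; layer 3
G0 Z10.99
G0 X18.59 Y11.89
G1 X16.97 Y16.00
G1 X13.24 Y18.38
G1 X8.82 Y18.11
G1 X5.41 Y15.29
G1 X4.31 Y11.01
G1 X5.92 Y6.90
G1 X9.66 Y4.52
G1 X14.07 Y4.79
G1 X17.49 Y7.61
G1 X18.59 Y11.89
; layer 4
G0 Z14.65
G0 X17.16 Y11.80
G1 X15.87 Y15.09
G1 X12.88 Y16.99
G1 X9.35 Y16.77
G1 X6.62 Y14.53
G1 X5.73 Y11.10
G1 X7.03 Y7.81
G1 X10.02 Y5.90
G1 X13.55 Y6.12
G1 X16.28 Y8.38
G1 X17.16 Y11.80
; layer 5
G0 Z18.31
G0 X15.74 Y11.71
G1 X14.77 Y14.18
G1 X12.53 Y15.61
G1 X9.88 Y15.44
G1 X7.83 Y13.76
G1 X7.16 Y11.19
G1 X8.13 Y8.72
G1 X10.37 Y7.29
G1 X13.03 Y7.46
G1 X15.07 Y9.14
G1 X15.74 Y11.71
; layer 6
G0 Z21.98
G0 X14.31 Y11.62
G1 X13.66 Y13.27
G1 X12.17 Y14.22
G1 X10.40 Y14.11
G1 X9.03 Y12.99
G1 X8.59 Y11.27
G1 X9.24 Y9.63
G1 X10.73 Y8.68
G1 X12.50 Y8.79
G1 X13.86 Y9.91
G1 X14.31 Y11.62
; layer 7
G0 Z25.64
G0 X12.88 Y11.54
G1 X12.55 Y12.36
G1 X11.81 Y12.84
G1 X10.92 Y12.78
G1 X10.24 Y12.22
G1 X10.02 Y11.36
G1 X10.34 Y10.54
G1 X11.09 Y10.06
G1 X11.97 Y10.12
G1 X12.66 Y10.68
G1 X12.88 Y11.54
M2 ; end

The solid is a regular 10-sided pyramid, base circumscribed radius ≈ 11.4 mm, apex at z ≈ 29.3 mm. Slicing at Δz = 3.66 mm — 8 equal slices spanning the solid's height, so layer i sits at z = i·h/8 — gives 7 non-empty perimeters. Each is a 10-segment closed polygon; G0 lifts to the layer z and rapids to the start vertex, then G1 traces the edges. The cross-section shrinks linearly with z (the slice at the apex is degenerate and omitted).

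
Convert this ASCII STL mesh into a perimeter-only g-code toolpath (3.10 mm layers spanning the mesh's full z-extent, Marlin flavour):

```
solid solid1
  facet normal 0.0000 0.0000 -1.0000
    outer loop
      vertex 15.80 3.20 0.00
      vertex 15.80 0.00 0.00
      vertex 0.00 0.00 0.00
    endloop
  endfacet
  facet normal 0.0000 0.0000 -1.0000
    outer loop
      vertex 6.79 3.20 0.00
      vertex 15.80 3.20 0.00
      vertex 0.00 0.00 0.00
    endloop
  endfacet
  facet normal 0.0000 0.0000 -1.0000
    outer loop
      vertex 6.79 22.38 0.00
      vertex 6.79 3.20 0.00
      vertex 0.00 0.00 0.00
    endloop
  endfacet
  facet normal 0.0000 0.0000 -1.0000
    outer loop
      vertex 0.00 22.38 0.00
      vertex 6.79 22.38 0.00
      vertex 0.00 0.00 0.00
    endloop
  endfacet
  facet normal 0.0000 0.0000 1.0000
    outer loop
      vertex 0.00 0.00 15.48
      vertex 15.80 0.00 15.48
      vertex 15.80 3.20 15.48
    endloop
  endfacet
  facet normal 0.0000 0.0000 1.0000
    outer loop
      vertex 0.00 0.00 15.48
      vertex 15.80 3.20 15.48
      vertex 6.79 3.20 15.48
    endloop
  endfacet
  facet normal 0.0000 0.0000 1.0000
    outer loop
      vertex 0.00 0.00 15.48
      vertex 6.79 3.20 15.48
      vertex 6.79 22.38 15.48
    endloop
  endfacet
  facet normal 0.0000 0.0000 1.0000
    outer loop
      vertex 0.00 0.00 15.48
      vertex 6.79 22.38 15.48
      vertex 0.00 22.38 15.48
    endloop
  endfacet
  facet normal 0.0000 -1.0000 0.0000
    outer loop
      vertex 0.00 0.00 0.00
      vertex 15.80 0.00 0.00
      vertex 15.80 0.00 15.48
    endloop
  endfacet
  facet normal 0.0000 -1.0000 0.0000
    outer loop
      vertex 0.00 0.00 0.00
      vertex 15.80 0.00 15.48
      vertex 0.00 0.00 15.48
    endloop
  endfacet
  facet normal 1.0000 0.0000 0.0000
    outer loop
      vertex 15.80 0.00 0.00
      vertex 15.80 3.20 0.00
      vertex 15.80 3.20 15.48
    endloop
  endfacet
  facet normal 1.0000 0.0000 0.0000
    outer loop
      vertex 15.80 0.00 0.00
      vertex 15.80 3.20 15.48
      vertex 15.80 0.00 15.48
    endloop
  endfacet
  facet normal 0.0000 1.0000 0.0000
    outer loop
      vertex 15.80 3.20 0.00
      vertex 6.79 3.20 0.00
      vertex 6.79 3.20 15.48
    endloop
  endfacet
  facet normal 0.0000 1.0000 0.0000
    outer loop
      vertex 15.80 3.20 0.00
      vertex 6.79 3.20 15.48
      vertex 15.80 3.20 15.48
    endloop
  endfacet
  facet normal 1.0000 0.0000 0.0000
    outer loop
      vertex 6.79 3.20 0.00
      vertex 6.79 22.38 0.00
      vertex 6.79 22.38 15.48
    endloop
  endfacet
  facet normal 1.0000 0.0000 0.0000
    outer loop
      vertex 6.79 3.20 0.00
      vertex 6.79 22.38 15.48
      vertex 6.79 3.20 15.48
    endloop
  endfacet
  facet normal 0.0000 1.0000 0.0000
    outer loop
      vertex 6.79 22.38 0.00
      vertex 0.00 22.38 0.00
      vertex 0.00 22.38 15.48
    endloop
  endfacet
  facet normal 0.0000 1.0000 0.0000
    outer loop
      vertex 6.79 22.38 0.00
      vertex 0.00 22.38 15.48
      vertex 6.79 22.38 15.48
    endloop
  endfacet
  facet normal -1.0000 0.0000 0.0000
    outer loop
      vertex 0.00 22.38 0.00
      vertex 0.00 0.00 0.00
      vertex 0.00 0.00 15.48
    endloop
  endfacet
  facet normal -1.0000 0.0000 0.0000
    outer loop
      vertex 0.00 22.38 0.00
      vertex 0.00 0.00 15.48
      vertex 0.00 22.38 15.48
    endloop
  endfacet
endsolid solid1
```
; perimeter-only toolpath
G21 ; units = mm
G90 ; absolute positioning
G28 ; home
; layer 1
G0 Z3.10
G0 X0.00 Y0.00
G1 X15.80 Y0.00
G1 X15.80 Y3.20
G1 X6.79 Y3.20
G1 X6.79 Y22.38
G1 X0.00 Y22.38
G1 X0.00 Y0.00
; layer 2
G0 Z6.19
G0 X0.00 Y0.00
G1 X15.80 Y0.00
G1 X15.80 Y3.20
G1 X6.79 Y3.20
G1 X6.79 Y22.38
G1 X0.00 Y22.38
G1 X0.00 Y0.00
; layer 3
G0 Z9.29
G0 X0.00 Y0.00
G1 X15.80 Y0.00
G1 X15.80 Y3.20
G1 X6.79 Y3.20
G1 X6.79 Y22.38
G1 X0.00 Y22.38
G1 X0.00 Y0.00
; layer 4
G0 Z12.38
G0 X0.00 Y0.00
G1 X15.80 Y0.00
G1 X15.80 Y3.20
G1 X6.79 Y3.20
G1 X6.79 Y22.38
G1 X0.00 Y22.38
G1 X0.00 Y0.00
; layer 5
G0 Z15.48
G0 X0.00 Y0.00
G1 X15.80 Y0.00
G1 X15.80 Y3.20
G1 X6.79 Y3.20
G1 X6.79 Y22.38
G1 X0.00 Y22.38
G1 X0.00 Y0.00
M2 ; end

The solid is an L-shaped prism: outer 15.8 × 22.4 mm, arm thicknesses ≈ 3.2 mm (horizontal) and 6.79 mm (vertical), extruded 15.5 mm in z. Slicing at Δz = 3.10 mm — 5 equal slices spanning the solid's height, so layer i sits at z = i·h/5 — gives 5 non-empty perimeters. Each is a 6-segment closed polygon; G0 lifts to the layer z and rapids to the start vertex, then G1 traces the edges.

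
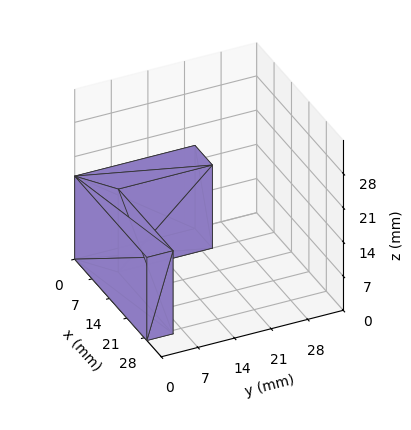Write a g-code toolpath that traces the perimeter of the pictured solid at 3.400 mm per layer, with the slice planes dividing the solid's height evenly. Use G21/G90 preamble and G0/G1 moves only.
Reading the render: the shape is an L-shaped prism: outer 29 × 23 mm, arm thicknesses ≈ 5 mm (horizontal) and 7 mm (vertical), extruded 17 mm in z (dimensions read to the nearest mm from the axis ticks). For the g-code, the solid's height is divided into equal slices at the stated Δz and each level perimeter traced with G1 moves after a G0 lift.

; perimeter-only toolpath
G21 ; units = mm
G90 ; absolute positioning
G28 ; home
; layer 1
G0 Z3.400
G0 X0.000 Y0.000
G1 X29.000 Y0.000
G1 X29.000 Y5.000
G1 X7.000 Y5.000
G1 X7.000 Y23.000
G1 X0.000 Y23.000
G1 X0.000 Y0.000
; layer 2
G0 Z6.800
G0 X0.000 Y0.000
G1 X29.000 Y0.000
G1 X29.000 Y5.000
G1 X7.000 Y5.000
G1 X7.000 Y23.000
G1 X0.000 Y23.000
G1 X0.000 Y0.000
; layer 3
G0 Z10.200
G0 X0.000 Y0.000
G1 X29.000 Y0.000
G1 X29.000 Y5.000
G1 X7.000 Y5.000
G1 X7.000 Y23.000
G1 X0.000 Y23.000
G1 X0.000 Y0.000
; layer 4
G0 Z13.600
G0 X0.000 Y0.000
G1 X29.000 Y0.000
G1 X29.000 Y5.000
G1 X7.000 Y5.000
G1 X7.000 Y23.000
G1 X0.000 Y23.000
G1 X0.000 Y0.000
; layer 5
G0 Z17.000
G0 X0.000 Y0.000
G1 X29.000 Y0.000
G1 X29.000 Y5.000
G1 X7.000 Y5.000
G1 X7.000 Y23.000
G1 X0.000 Y23.000
G1 X0.000 Y0.000
M2 ; end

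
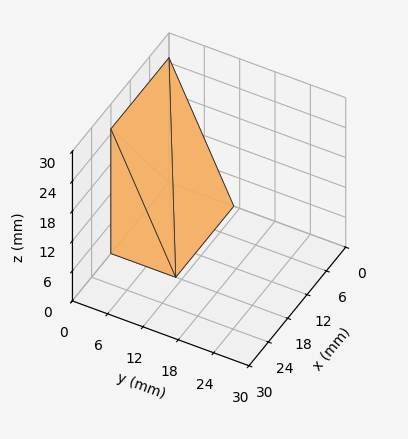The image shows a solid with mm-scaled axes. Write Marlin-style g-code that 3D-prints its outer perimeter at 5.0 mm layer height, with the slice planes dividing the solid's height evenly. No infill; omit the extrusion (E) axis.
Reading the render: the shape is a wedge (ramp): 18 × 11 mm base, rising to 25 mm along the y=0 edge and sloping linearly to z=0 at y=11 (dimensions read to the nearest mm from the axis ticks). For the g-code, the solid's height is divided into equal slices at the stated Δz and each level perimeter traced with G1 moves after a G0 lift.

; perimeter-only toolpath
G21 ; units = mm
G90 ; absolute positioning
G28 ; home
; layer 1
G0 Z5.0
G0 X0.0 Y0.0
G1 X18.0 Y0.0
G1 X18.0 Y8.8
G1 X0.0 Y8.8
G1 X0.0 Y0.0
; layer 2
G0 Z10.0
G0 X0.0 Y0.0
G1 X18.0 Y0.0
G1 X18.0 Y6.6
G1 X0.0 Y6.6
G1 X0.0 Y0.0
; layer 3
G0 Z15.0
G0 X0.0 Y0.0
G1 X18.0 Y0.0
G1 X18.0 Y4.4
G1 X0.0 Y4.4
G1 X0.0 Y0.0
; layer 4
G0 Z20.0
G0 X0.0 Y0.0
G1 X18.0 Y0.0
G1 X18.0 Y2.2
G1 X0.0 Y2.2
G1 X0.0 Y0.0
M2 ; end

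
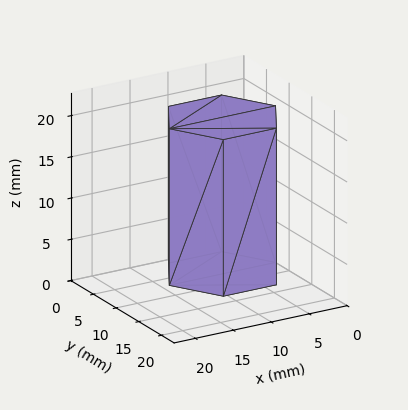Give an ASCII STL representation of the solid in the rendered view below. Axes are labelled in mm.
Reading the render: the shape is a regular 6-sided prism (a cylinder approximated with 6 flat sides), circumscribed radius ≈ 7 mm, height ≈ 19 mm (dimensions read to the nearest mm from the axis ticks). For the STL, each face is triangulated and given an outward normal.

solid part
  facet normal 0.0000 0.0000 -1.0000
    outer loop
      vertex 3.50 13.06 0.00
      vertex 10.50 13.06 0.00
      vertex 14.00 7.00 0.00
    endloop
  endfacet
  facet normal 0.0000 0.0000 -1.0000
    outer loop
      vertex 0.00 7.00 0.00
      vertex 3.50 13.06 0.00
      vertex 14.00 7.00 0.00
    endloop
  endfacet
  facet normal 0.0000 0.0000 -1.0000
    outer loop
      vertex 3.50 0.94 0.00
      vertex 0.00 7.00 0.00
      vertex 14.00 7.00 0.00
    endloop
  endfacet
  facet normal 0.0000 0.0000 -1.0000
    outer loop
      vertex 10.50 0.94 0.00
      vertex 3.50 0.94 0.00
      vertex 14.00 7.00 0.00
    endloop
  endfacet
  facet normal 0.0000 0.0000 1.0000
    outer loop
      vertex 14.00 7.00 19.00
      vertex 10.50 13.06 19.00
      vertex 3.50 13.06 19.00
    endloop
  endfacet
  facet normal 0.0000 0.0000 1.0000
    outer loop
      vertex 14.00 7.00 19.00
      vertex 3.50 13.06 19.00
      vertex 0.00 7.00 19.00
    endloop
  endfacet
  facet normal 0.0000 0.0000 1.0000
    outer loop
      vertex 14.00 7.00 19.00
      vertex 0.00 7.00 19.00
      vertex 3.50 0.94 19.00
    endloop
  endfacet
  facet normal 0.0000 0.0000 1.0000
    outer loop
      vertex 14.00 7.00 19.00
      vertex 3.50 0.94 19.00
      vertex 10.50 0.94 19.00
    endloop
  endfacet
  facet normal 0.8659 0.5001 0.0000
    outer loop
      vertex 14.00 7.00 0.00
      vertex 10.50 13.06 0.00
      vertex 10.50 13.06 19.00
    endloop
  endfacet
  facet normal 0.8659 0.5001 0.0000
    outer loop
      vertex 14.00 7.00 0.00
      vertex 10.50 13.06 19.00
      vertex 14.00 7.00 19.00
    endloop
  endfacet
  facet normal 0.0000 1.0000 0.0000
    outer loop
      vertex 10.50 13.06 0.00
      vertex 3.50 13.06 0.00
      vertex 3.50 13.06 19.00
    endloop
  endfacet
  facet normal 0.0000 1.0000 0.0000
    outer loop
      vertex 10.50 13.06 0.00
      vertex 3.50 13.06 19.00
      vertex 10.50 13.06 19.00
    endloop
  endfacet
  facet normal -0.8659 0.5001 0.0000
    outer loop
      vertex 3.50 13.06 0.00
      vertex 0.00 7.00 0.00
      vertex 0.00 7.00 19.00
    endloop
  endfacet
  facet normal -0.8659 0.5001 0.0000
    outer loop
      vertex 3.50 13.06 0.00
      vertex 0.00 7.00 19.00
      vertex 3.50 13.06 19.00
    endloop
  endfacet
  facet normal -0.8659 -0.5001 0.0000
    outer loop
      vertex 0.00 7.00 0.00
      vertex 3.50 0.94 0.00
      vertex 3.50 0.94 19.00
    endloop
  endfacet
  facet normal -0.8659 -0.5001 0.0000
    outer loop
      vertex 0.00 7.00 0.00
      vertex 3.50 0.94 19.00
      vertex 0.00 7.00 19.00
    endloop
  endfacet
  facet normal 0.0000 -1.0000 0.0000
    outer loop
      vertex 3.50 0.94 0.00
      vertex 10.50 0.94 0.00
      vertex 10.50 0.94 19.00
    endloop
  endfacet
  facet normal 0.0000 -1.0000 0.0000
    outer loop
      vertex 3.50 0.94 0.00
      vertex 10.50 0.94 19.00
      vertex 3.50 0.94 19.00
    endloop
  endfacet
  facet normal 0.8659 -0.5001 0.0000
    outer loop
      vertex 10.50 0.94 0.00
      vertex 14.00 7.00 0.00
      vertex 14.00 7.00 19.00
    endloop
  endfacet
  facet normal 0.8659 -0.5001 0.0000
    outer loop
      vertex 10.50 0.94 0.00
      vertex 14.00 7.00 19.00
      vertex 10.50 0.94 19.00
    endloop
  endfacet
endsolid part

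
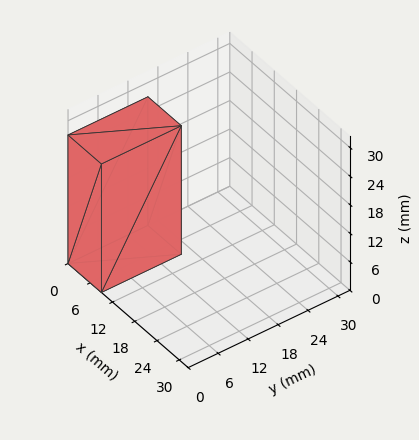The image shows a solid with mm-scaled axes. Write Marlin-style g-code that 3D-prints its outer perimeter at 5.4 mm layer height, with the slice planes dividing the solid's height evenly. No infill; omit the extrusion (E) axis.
Reading the render: the shape is a rectangular box, roughly 9 × 16 mm footprint and 27 mm tall (dimensions read to the nearest mm from the axis ticks). For the g-code, the solid's height is divided into equal slices at the stated Δz and each level perimeter traced with G1 moves after a G0 lift.

; perimeter-only toolpath
G21 ; units = mm
G90 ; absolute positioning
G28 ; home
; layer 1
G0 Z5.4
G0 X0.0 Y0.0
G1 X9.0 Y0.0
G1 X9.0 Y16.0
G1 X0.0 Y16.0
G1 X0.0 Y0.0
; layer 2
G0 Z10.8
G0 X0.0 Y0.0
G1 X9.0 Y0.0
G1 X9.0 Y16.0
G1 X0.0 Y16.0
G1 X0.0 Y0.0
; layer 3
G0 Z16.2
G0 X0.0 Y0.0
G1 X9.0 Y0.0
G1 X9.0 Y16.0
G1 X0.0 Y16.0
G1 X0.0 Y0.0
; layer 4
G0 Z21.6
G0 X0.0 Y0.0
G1 X9.0 Y0.0
G1 X9.0 Y16.0
G1 X0.0 Y16.0
G1 X0.0 Y0.0
; layer 5
G0 Z27.0
G0 X0.0 Y0.0
G1 X9.0 Y0.0
G1 X9.0 Y16.0
G1 X0.0 Y16.0
G1 X0.0 Y0.0
M2 ; end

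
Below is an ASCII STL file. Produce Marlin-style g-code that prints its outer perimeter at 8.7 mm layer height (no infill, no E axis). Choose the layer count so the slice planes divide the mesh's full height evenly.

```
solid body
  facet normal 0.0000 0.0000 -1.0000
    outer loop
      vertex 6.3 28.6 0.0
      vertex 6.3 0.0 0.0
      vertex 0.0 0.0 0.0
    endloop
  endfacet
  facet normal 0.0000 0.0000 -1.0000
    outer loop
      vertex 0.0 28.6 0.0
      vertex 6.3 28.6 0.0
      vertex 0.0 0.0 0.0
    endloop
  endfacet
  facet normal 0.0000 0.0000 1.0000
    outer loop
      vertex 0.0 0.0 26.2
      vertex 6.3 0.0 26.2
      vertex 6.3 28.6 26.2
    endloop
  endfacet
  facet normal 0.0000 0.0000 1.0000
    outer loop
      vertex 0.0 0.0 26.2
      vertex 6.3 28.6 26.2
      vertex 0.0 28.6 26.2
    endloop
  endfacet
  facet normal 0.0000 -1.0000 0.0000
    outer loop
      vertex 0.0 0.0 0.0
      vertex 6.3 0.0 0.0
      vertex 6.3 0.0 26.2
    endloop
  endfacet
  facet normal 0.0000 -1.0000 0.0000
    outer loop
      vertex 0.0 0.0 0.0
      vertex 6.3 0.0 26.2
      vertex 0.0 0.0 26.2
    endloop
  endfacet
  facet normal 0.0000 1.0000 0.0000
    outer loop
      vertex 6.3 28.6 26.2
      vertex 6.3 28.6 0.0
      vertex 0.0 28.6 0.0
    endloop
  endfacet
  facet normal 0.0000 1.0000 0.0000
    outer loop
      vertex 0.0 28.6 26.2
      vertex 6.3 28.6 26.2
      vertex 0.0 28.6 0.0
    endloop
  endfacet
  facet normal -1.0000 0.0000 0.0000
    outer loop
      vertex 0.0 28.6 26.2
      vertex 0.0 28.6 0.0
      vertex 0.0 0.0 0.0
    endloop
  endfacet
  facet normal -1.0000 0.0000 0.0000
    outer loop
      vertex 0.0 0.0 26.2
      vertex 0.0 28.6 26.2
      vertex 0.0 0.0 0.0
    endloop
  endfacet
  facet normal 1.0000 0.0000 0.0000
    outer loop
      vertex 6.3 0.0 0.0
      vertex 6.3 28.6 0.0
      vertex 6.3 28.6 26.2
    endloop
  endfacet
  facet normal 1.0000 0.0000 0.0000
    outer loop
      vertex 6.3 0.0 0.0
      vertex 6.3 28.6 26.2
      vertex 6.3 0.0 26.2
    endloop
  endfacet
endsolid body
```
; perimeter-only toolpath
G21 ; units = mm
G90 ; absolute positioning
G28 ; home
; layer 1
G0 Z8.7
G0 X0.0 Y0.0
G1 X6.3 Y0.0
G1 X6.3 Y28.6
G1 X0.0 Y28.6
G1 X0.0 Y0.0
; layer 2
G0 Z17.5
G0 X0.0 Y0.0
G1 X6.3 Y0.0
G1 X6.3 Y28.6
G1 X0.0 Y28.6
G1 X0.0 Y0.0
; layer 3
G0 Z26.2
G0 X0.0 Y0.0
G1 X6.3 Y0.0
G1 X6.3 Y28.6
G1 X0.0 Y28.6
G1 X0.0 Y0.0
M2 ; end

The solid is a rectangular box, roughly 6.3 × 28.6 mm footprint and 26.2 mm tall. Slicing at Δz = 8.7 mm — 3 equal slices spanning the solid's height, so layer i sits at z = i·h/3 — gives 3 non-empty perimeters. Each is a 4-segment closed polygon; G0 lifts to the layer z and rapids to the start vertex, then G1 traces the edges.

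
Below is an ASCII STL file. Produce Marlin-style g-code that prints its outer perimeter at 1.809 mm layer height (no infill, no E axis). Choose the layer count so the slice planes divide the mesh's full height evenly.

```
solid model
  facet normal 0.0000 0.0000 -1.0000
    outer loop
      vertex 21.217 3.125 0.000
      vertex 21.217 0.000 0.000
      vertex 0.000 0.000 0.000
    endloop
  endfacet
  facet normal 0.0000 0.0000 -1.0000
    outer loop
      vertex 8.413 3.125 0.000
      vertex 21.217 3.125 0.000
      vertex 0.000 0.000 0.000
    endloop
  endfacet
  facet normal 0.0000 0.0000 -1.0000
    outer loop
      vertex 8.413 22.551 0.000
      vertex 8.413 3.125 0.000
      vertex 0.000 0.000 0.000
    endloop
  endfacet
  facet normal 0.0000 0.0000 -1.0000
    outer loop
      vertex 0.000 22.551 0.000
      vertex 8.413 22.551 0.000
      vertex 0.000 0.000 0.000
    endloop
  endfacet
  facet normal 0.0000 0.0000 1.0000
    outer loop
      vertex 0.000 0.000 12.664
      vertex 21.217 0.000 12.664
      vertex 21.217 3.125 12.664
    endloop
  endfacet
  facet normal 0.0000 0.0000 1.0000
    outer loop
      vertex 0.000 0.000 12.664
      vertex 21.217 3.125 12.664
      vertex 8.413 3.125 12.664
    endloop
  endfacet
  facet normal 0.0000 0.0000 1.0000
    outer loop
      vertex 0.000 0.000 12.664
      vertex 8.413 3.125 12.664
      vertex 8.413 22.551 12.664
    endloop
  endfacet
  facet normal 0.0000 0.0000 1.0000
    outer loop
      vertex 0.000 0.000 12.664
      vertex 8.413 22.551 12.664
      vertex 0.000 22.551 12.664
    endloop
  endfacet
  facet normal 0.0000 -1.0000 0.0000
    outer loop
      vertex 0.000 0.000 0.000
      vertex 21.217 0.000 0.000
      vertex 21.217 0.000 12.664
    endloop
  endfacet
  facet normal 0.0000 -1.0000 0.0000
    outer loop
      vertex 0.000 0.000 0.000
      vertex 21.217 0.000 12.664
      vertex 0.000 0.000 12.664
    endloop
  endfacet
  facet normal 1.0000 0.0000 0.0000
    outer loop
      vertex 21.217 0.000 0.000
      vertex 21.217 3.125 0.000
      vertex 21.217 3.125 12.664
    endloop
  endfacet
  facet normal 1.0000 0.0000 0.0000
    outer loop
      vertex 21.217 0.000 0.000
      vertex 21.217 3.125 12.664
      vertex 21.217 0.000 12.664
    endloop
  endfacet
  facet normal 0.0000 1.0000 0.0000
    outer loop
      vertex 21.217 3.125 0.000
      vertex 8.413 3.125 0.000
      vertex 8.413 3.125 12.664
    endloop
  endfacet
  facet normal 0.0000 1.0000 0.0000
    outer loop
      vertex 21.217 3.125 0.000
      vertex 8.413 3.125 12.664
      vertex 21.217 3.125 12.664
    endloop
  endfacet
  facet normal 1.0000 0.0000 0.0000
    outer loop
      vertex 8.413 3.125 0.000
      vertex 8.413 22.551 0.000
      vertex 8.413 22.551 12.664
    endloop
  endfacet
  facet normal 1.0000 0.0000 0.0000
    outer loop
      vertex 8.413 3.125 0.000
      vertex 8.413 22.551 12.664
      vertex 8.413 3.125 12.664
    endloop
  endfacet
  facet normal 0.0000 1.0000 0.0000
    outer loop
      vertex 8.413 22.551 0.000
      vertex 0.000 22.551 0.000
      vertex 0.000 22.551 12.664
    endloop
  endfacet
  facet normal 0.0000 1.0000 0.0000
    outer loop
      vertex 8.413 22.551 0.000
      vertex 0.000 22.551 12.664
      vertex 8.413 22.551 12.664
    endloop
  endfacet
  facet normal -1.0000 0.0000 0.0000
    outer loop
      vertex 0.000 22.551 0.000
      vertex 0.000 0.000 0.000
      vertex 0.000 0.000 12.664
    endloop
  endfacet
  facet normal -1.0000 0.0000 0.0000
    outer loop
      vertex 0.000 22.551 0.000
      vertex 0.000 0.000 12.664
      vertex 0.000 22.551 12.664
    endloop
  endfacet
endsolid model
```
; perimeter-only toolpath
G21 ; units = mm
G90 ; absolute positioning
G28 ; home
; layer 1
G0 Z1.809
G0 X0.000 Y0.000
G1 X21.217 Y0.000
G1 X21.217 Y3.125
G1 X8.413 Y3.125
G1 X8.413 Y22.551
G1 X0.000 Y22.551
G1 X0.000 Y0.000
; layer 2
G0 Z3.618
G0 X0.000 Y0.000
G1 X21.217 Y0.000
G1 X21.217 Y3.125
G1 X8.413 Y3.125
G1 X8.413 Y22.551
G1 X0.000 Y22.551
G1 X0.000 Y0.000
; layer 3
G0 Z5.427
G0 X0.000 Y0.000
G1 X21.217 Y0.000
G1 X21.217 Y3.125
G1 X8.413 Y3.125
G1 X8.413 Y22.551
G1 X0.000 Y22.551
G1 X0.000 Y0.000
; layer 4
G0 Z7.237
G0 X0.000 Y0.000
G1 X21.217 Y0.000
G1 X21.217 Y3.125
G1 X8.413 Y3.125
G1 X8.413 Y22.551
G1 X0.000 Y22.551
G1 X0.000 Y0.000
; layer 5
G0 Z9.046
G0 X0.000 Y0.000
G1 X21.217 Y0.000
G1 X21.217 Y3.125
G1 X8.413 Y3.125
G1 X8.413 Y22.551
G1 X0.000 Y22.551
G1 X0.000 Y0.000
; layer 6
G0 Z10.855
G0 X0.000 Y0.000
G1 X21.217 Y0.000
G1 X21.217 Y3.125
G1 X8.413 Y3.125
G1 X8.413 Y22.551
G1 X0.000 Y22.551
G1 X0.000 Y0.000
; layer 7
G0 Z12.664
G0 X0.000 Y0.000
G1 X21.217 Y0.000
G1 X21.217 Y3.125
G1 X8.413 Y3.125
G1 X8.413 Y22.551
G1 X0.000 Y22.551
G1 X0.000 Y0.000
M2 ; end

The solid is an L-shaped prism: outer 21.2 × 22.6 mm, arm thicknesses ≈ 3.12 mm (horizontal) and 8.41 mm (vertical), extruded 12.7 mm in z. Slicing at Δz = 1.809 mm — 7 equal slices spanning the solid's height, so layer i sits at z = i·h/7 — gives 7 non-empty perimeters. Each is a 6-segment closed polygon; G0 lifts to the layer z and rapids to the start vertex, then G1 traces the edges.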